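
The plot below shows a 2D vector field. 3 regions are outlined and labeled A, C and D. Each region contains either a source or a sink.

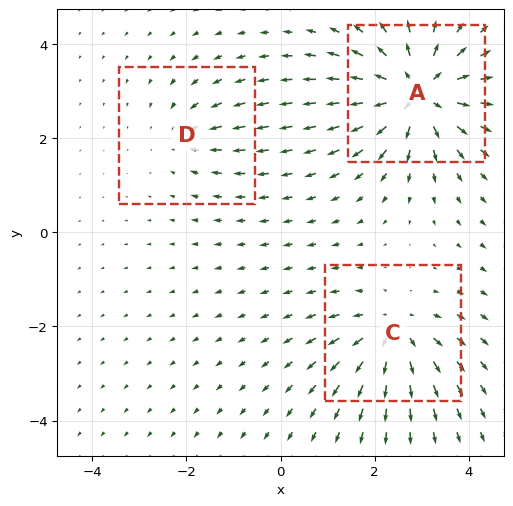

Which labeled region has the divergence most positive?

Divergence at each region's feature centre — A: about +6, C: about +4, D: about -2. Region A is most positive.

A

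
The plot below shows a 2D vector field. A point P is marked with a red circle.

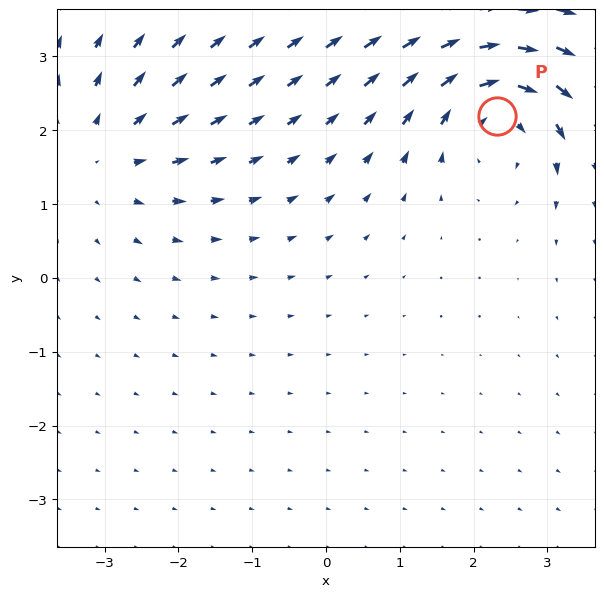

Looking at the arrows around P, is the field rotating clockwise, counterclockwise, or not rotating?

Near P at (2.3, 2.2) the arrows circulate clockwise. The curl (z-component) there is about -4; negative curl means clockwise rotation.

clockwise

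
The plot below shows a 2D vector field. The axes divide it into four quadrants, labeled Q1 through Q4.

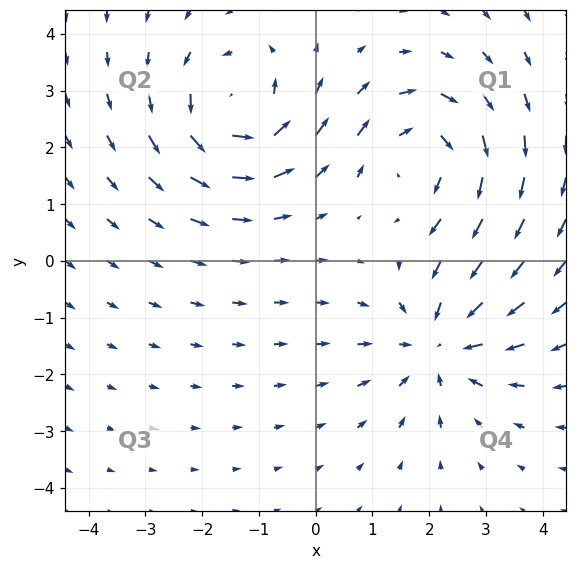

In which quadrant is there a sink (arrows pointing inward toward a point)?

The sink sits at approximately (2.2, -1.5), which lies in quadrant Q4. The divergence there is about -3, negative as expected for a sink.

Q4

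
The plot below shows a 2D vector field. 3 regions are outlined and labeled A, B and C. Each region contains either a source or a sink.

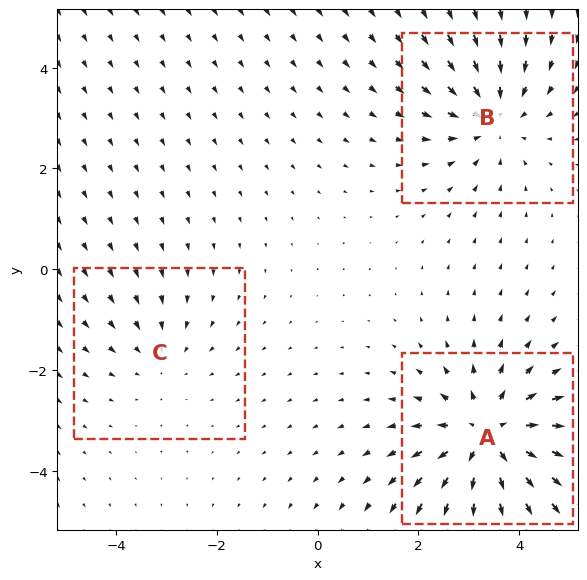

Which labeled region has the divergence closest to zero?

C

Divergence at each region's feature centre — A: about +5, B: about -3, C: about -2. Region C is closest to zero.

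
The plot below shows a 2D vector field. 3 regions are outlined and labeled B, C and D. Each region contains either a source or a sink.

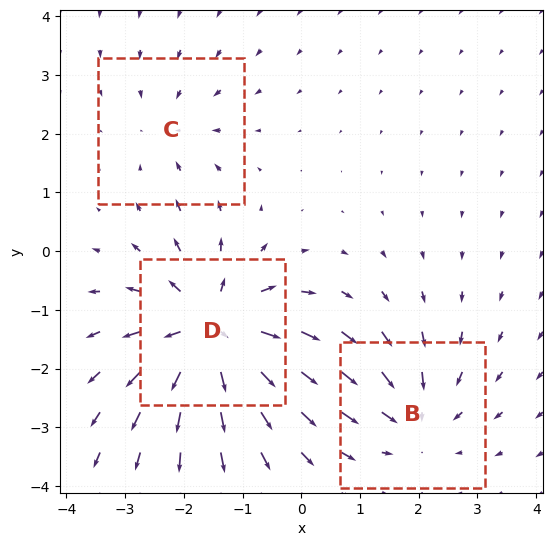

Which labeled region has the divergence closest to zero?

C

Divergence at each region's feature centre — B: about -3, C: about -2, D: about +6. Region C is closest to zero.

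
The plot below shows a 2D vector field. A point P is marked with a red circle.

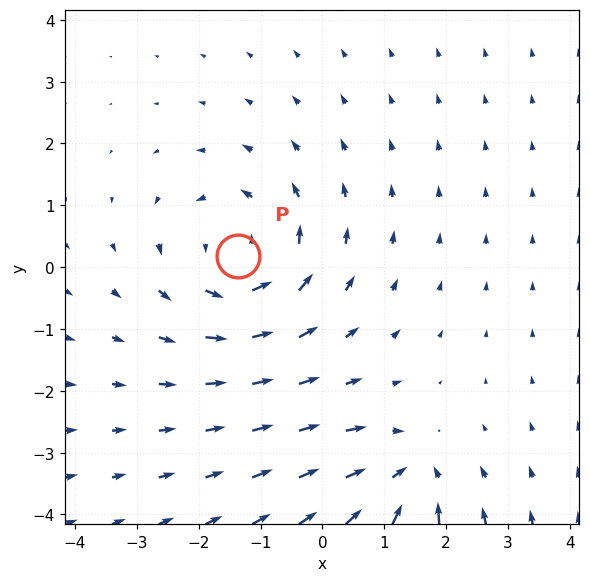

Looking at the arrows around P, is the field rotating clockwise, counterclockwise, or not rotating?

counterclockwise

Near P at (-1.4, 0.2) the arrows circulate counterclockwise. The curl (z-component) there is about +4; positive curl means counterclockwise rotation.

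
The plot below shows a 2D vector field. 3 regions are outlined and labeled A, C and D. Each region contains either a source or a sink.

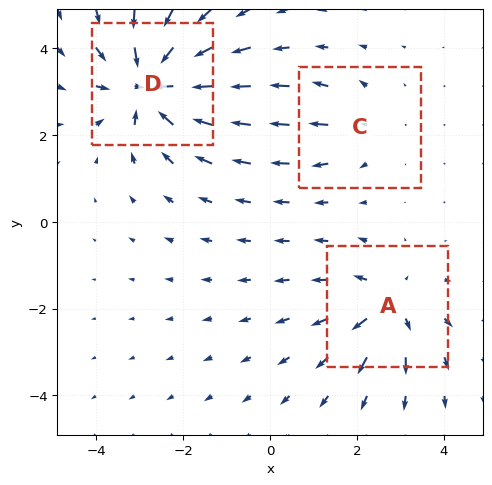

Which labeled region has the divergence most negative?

Divergence at each region's feature centre — A: about +4, C: about +2, D: about -6. Region D is most negative.

D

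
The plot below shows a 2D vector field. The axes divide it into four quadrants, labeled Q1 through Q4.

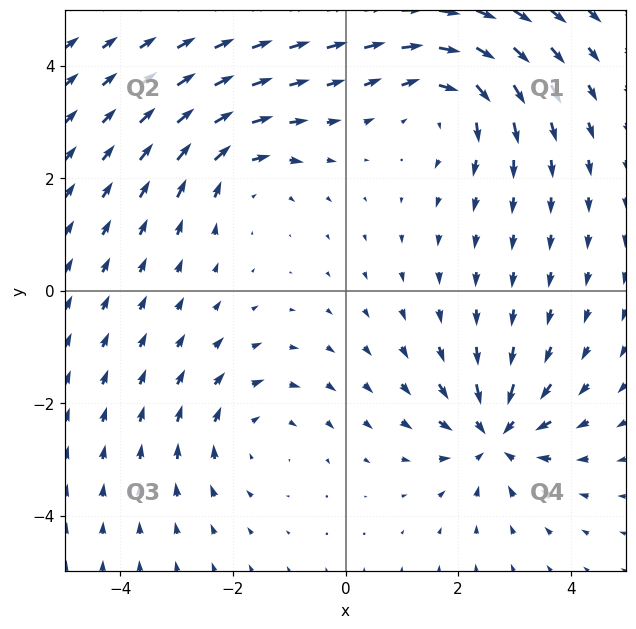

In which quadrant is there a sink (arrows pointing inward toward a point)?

Q4

The sink sits at approximately (2.7, -2.6), which lies in quadrant Q4. The divergence there is about -5, negative as expected for a sink.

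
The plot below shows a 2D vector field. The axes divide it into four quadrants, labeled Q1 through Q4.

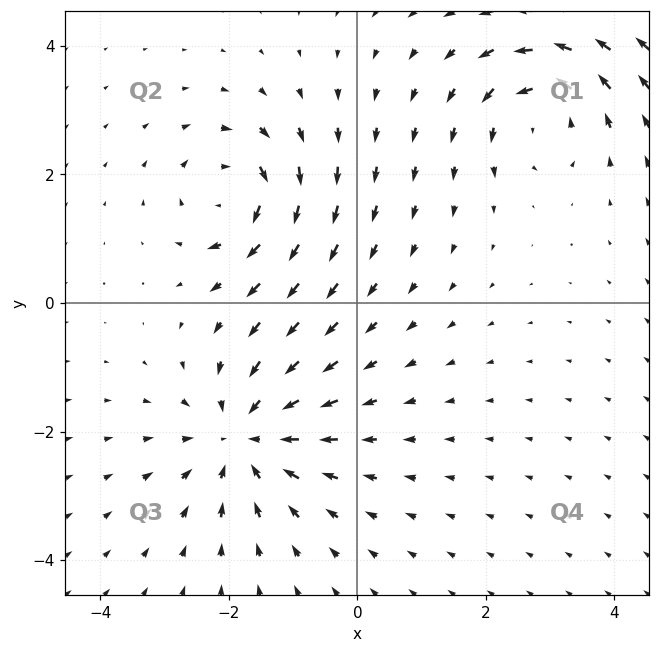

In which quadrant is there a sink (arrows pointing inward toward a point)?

The sink sits at approximately (-1.8, -2.1), which lies in quadrant Q3. The divergence there is about -4, negative as expected for a sink.

Q3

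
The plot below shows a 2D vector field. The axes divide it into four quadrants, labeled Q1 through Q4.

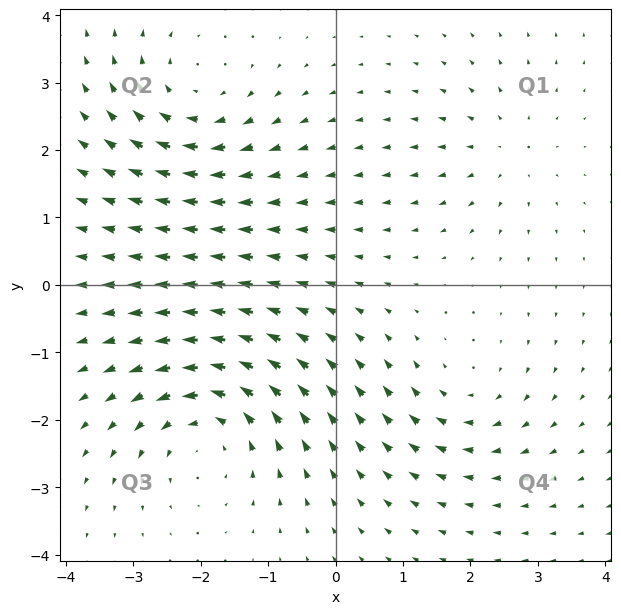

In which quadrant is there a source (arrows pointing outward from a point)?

Q1

The source sits at approximately (2.5, 2.0), which lies in quadrant Q1. The divergence there is about +3, positive as expected for a source.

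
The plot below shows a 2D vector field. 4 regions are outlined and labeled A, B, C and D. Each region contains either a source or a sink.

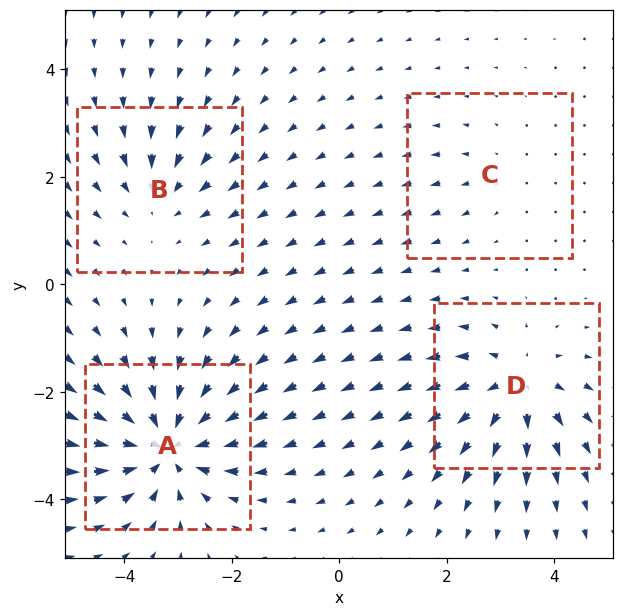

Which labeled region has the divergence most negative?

A

Divergence at each region's feature centre — A: about -9, B: about -4, C: about +2, D: about +6. Region A is most negative.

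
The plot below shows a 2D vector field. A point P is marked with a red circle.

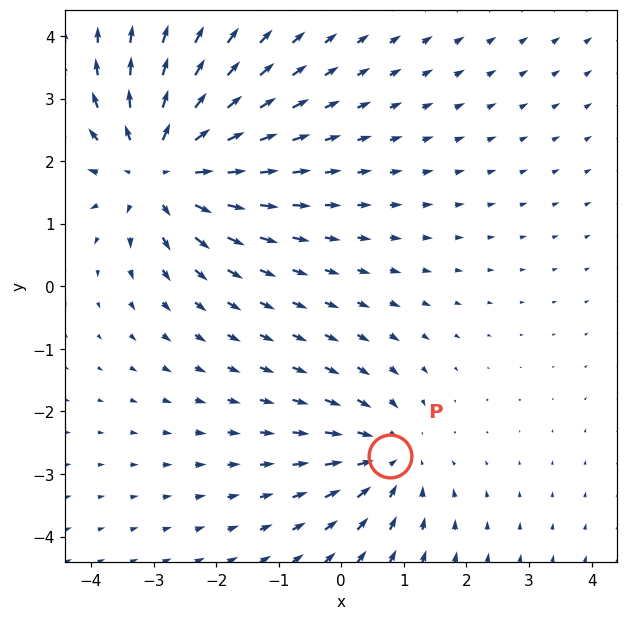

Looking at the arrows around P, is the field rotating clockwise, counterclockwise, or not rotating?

not rotating

Near P at (0.8, -2.7) the arrows show no circulation. The curl there is ≈0.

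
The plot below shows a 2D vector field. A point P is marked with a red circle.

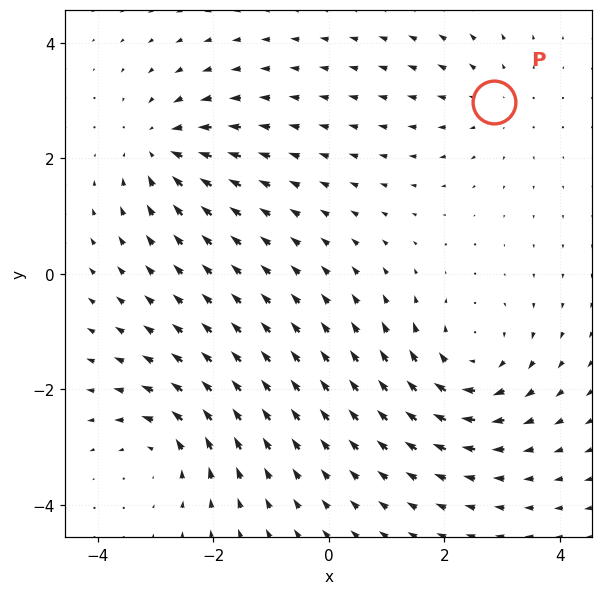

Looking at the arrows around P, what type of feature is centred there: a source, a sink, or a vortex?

At P (2.9, 3.0) the arrows spread outward. Divergence about +2, curl ≈0 — positive divergence with near-zero curl is a source.

source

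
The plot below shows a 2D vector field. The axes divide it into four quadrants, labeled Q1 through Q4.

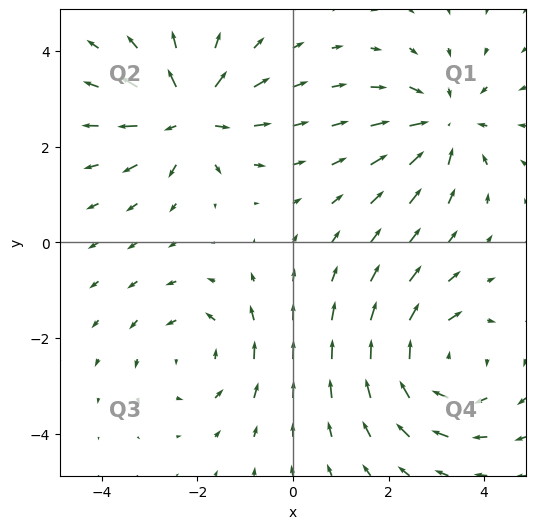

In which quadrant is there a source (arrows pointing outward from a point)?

The source sits at approximately (-2.2, 2.7), which lies in quadrant Q2. The divergence there is about +5, positive as expected for a source.

Q2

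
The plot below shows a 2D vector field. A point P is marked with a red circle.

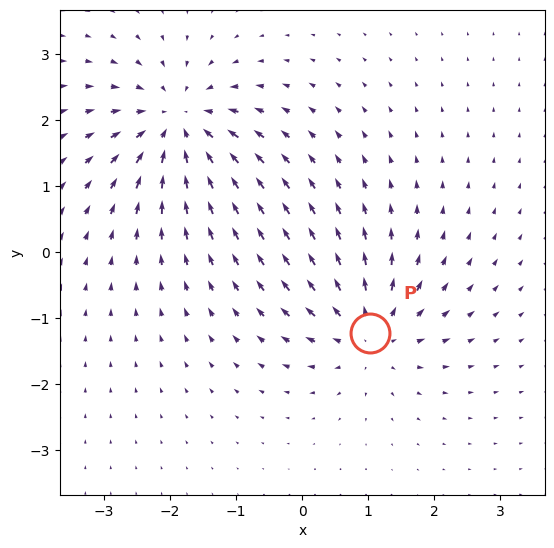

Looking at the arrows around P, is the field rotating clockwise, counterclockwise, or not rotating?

Near P at (1.0, -1.2) the arrows show no circulation. The curl there is ≈0.

not rotating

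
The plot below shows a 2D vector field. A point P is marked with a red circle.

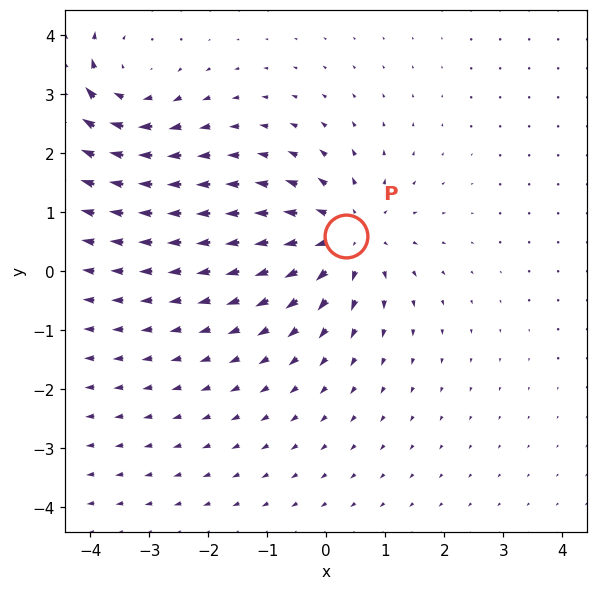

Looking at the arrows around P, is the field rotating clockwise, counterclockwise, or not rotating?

Near P at (0.3, 0.6) the arrows show no circulation. The curl there is ≈0.

not rotating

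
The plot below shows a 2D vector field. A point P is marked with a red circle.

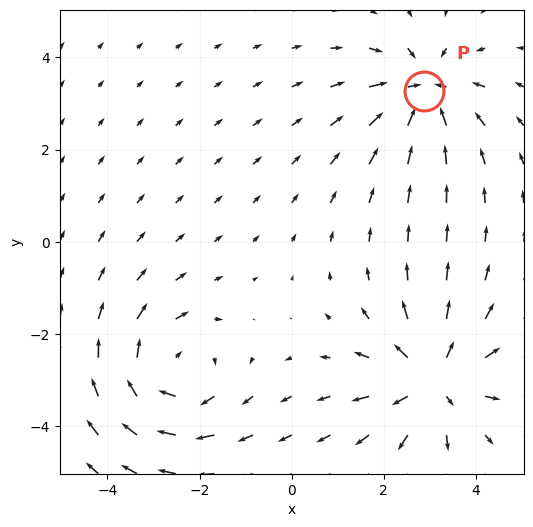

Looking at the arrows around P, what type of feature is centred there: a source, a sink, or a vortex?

sink

At P (2.9, 3.3) the arrows converge inward. Divergence about -5, curl ≈0 — negative divergence with near-zero curl is a sink.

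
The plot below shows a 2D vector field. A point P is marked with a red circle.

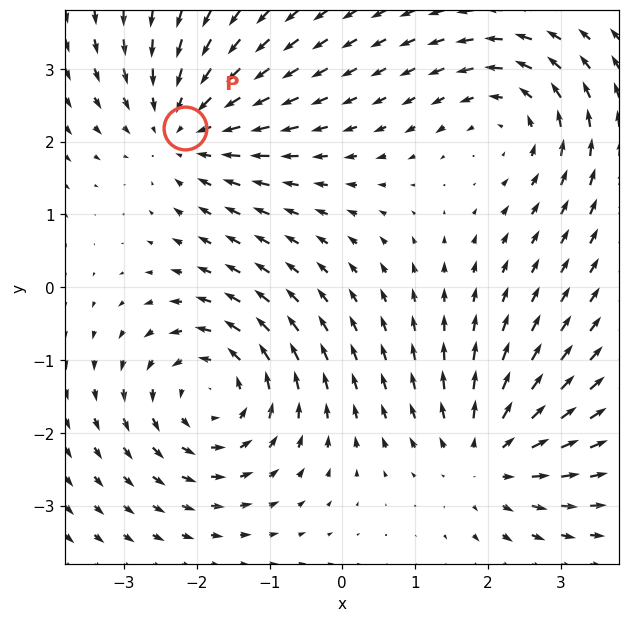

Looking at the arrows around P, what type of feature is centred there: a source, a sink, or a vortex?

sink

At P (-2.2, 2.2) the arrows converge inward. Divergence about -3, curl ≈0 — negative divergence with near-zero curl is a sink.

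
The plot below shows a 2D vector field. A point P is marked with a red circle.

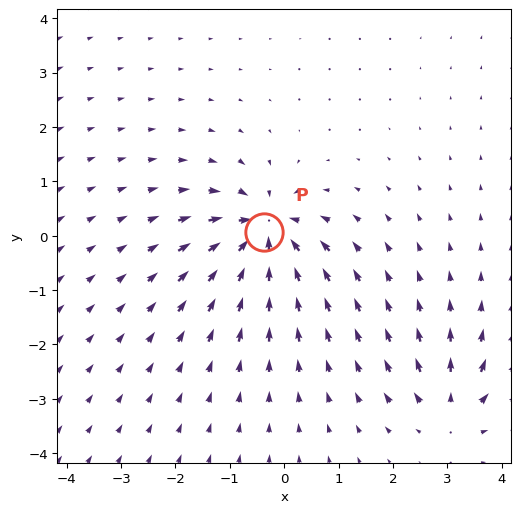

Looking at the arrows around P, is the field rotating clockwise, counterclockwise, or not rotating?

not rotating

Near P at (-0.4, 0.1) the arrows show no circulation. The curl there is ≈0.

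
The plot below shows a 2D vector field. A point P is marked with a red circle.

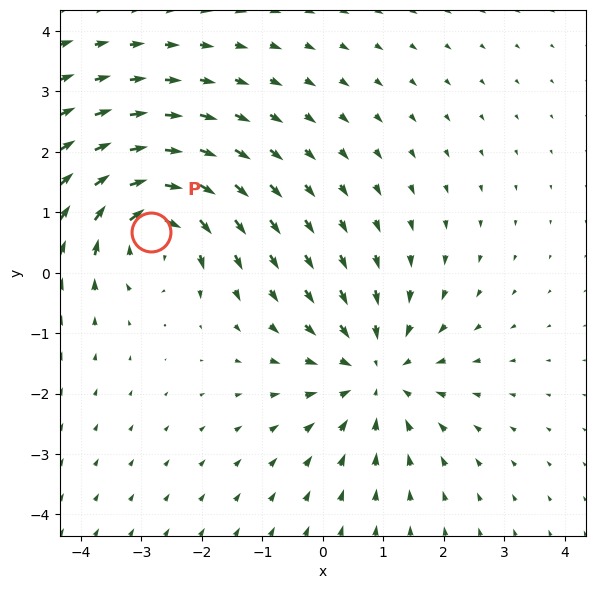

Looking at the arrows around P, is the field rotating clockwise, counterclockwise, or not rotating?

Near P at (-2.8, 0.7) the arrows circulate clockwise. The curl (z-component) there is about -5; negative curl means clockwise rotation.

clockwise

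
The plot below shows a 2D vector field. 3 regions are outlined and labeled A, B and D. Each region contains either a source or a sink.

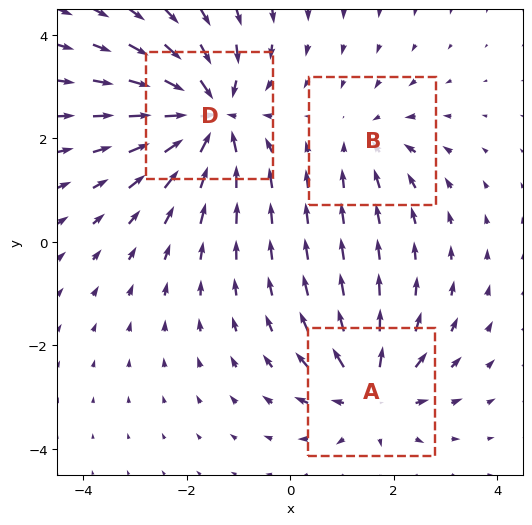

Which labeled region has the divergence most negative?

D

Divergence at each region's feature centre — A: about +4, B: about -2, D: about -5. Region D is most negative.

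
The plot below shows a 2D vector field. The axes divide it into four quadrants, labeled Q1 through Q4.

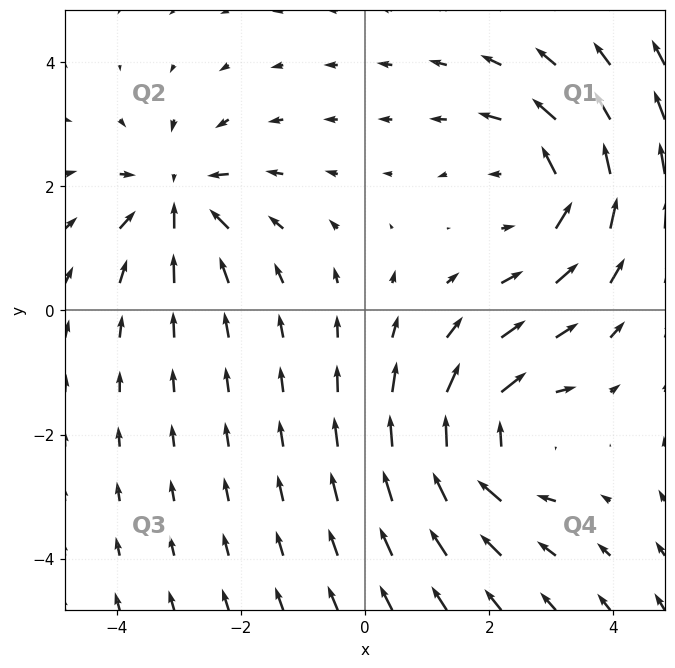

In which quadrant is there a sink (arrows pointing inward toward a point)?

The sink sits at approximately (-3.0, 1.8), which lies in quadrant Q2. The divergence there is about -4, negative as expected for a sink.

Q2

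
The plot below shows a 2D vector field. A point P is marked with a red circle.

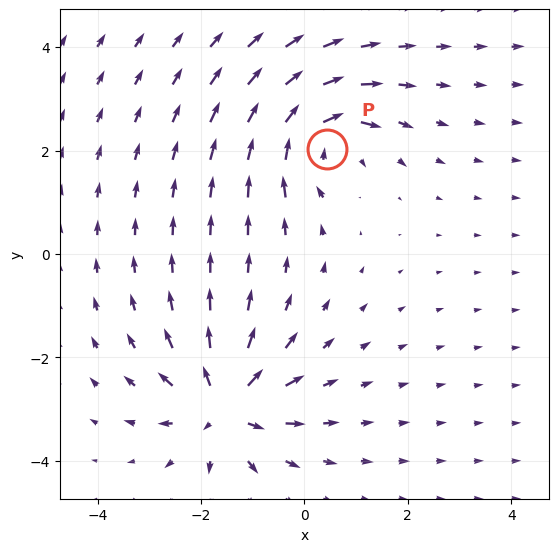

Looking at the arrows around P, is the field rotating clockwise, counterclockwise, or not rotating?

clockwise

Near P at (0.4, 2.0) the arrows circulate clockwise. The curl (z-component) there is about -6; negative curl means clockwise rotation.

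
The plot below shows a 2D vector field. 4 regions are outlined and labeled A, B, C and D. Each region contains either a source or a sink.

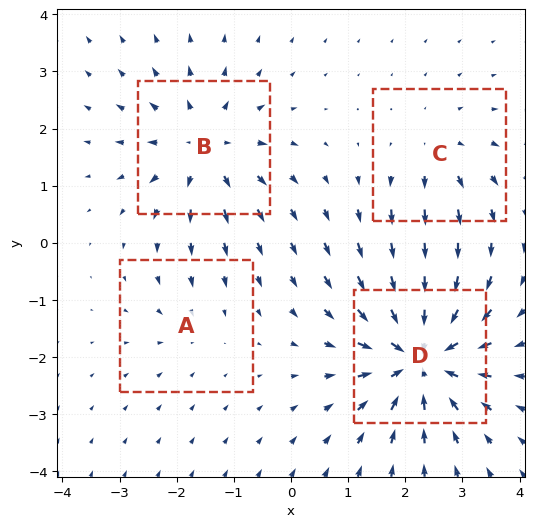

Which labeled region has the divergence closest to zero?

A

Divergence at each region's feature centre — A: about -2, B: about +5, C: about +3, D: about -8. Region A is closest to zero.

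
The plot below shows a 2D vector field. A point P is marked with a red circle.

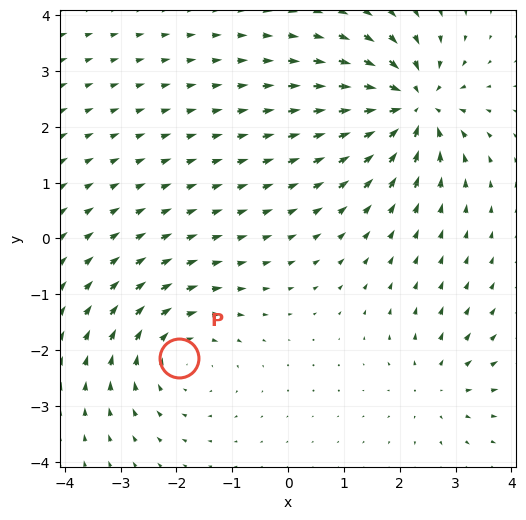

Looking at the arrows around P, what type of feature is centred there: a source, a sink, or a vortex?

vortex

At P (-2.0, -2.1) the arrows circulate clockwise. Divergence ≈0, curl about -3 — near-zero divergence with nonzero curl is a vortex.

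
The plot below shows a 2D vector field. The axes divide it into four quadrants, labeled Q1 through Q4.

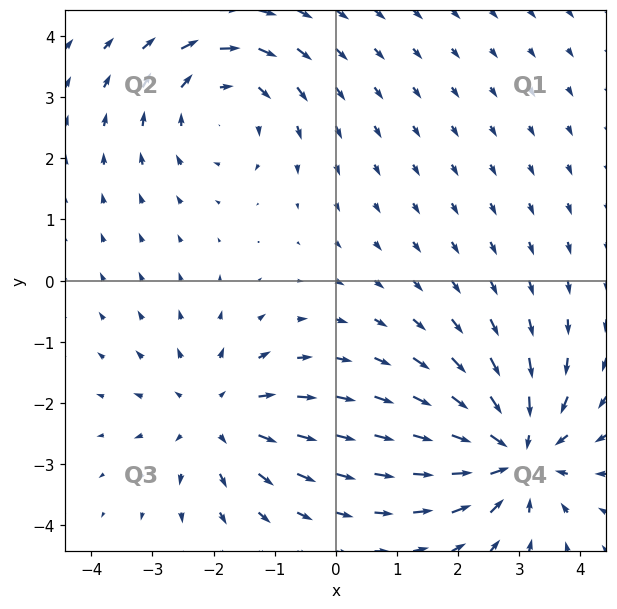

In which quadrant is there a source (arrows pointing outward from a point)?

Q3

The source sits at approximately (-2.0, -2.2), which lies in quadrant Q3. The divergence there is about +3, positive as expected for a source.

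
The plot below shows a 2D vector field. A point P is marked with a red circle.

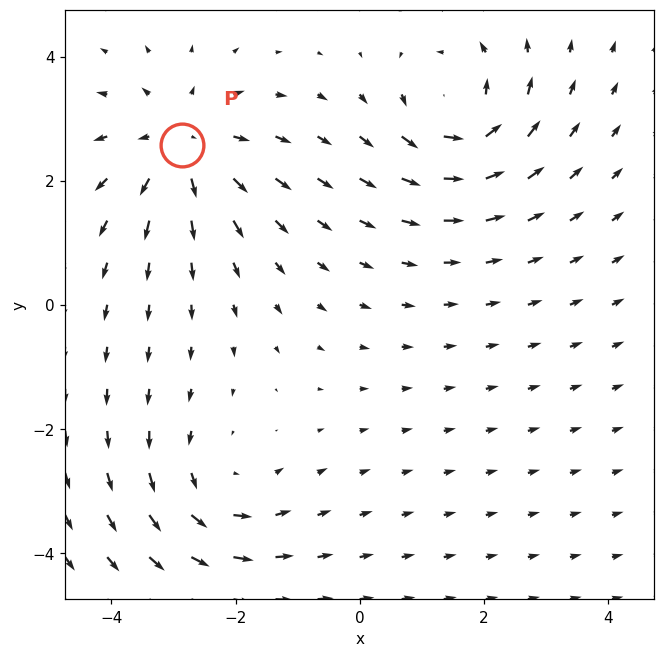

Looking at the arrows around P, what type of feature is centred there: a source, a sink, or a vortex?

source

At P (-2.9, 2.6) the arrows spread outward. Divergence about +5, curl ≈0 — positive divergence with near-zero curl is a source.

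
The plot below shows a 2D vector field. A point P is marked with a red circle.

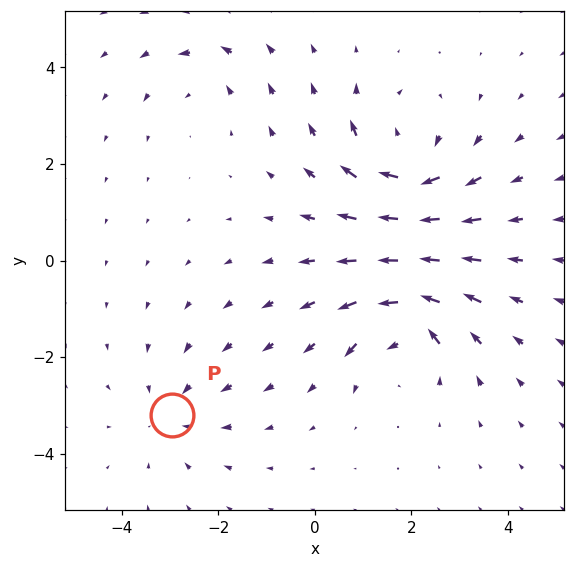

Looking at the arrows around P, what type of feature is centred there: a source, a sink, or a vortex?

At P (-3.0, -3.2) the arrows converge inward. Divergence about -2, curl ≈0 — negative divergence with near-zero curl is a sink.

sink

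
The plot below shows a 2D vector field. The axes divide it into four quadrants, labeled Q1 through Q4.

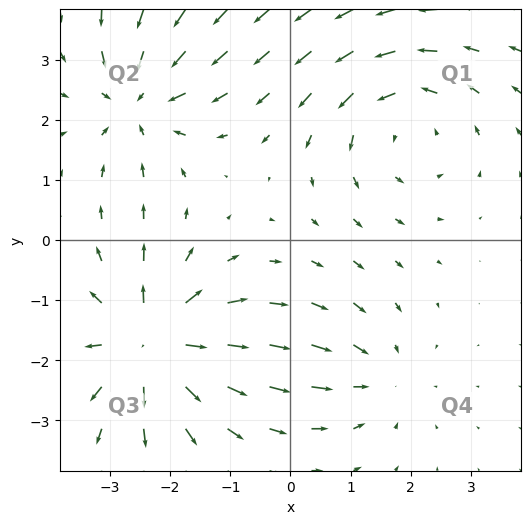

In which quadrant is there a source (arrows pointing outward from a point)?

The source sits at approximately (-2.3, -1.7), which lies in quadrant Q3. The divergence there is about +6, positive as expected for a source.

Q3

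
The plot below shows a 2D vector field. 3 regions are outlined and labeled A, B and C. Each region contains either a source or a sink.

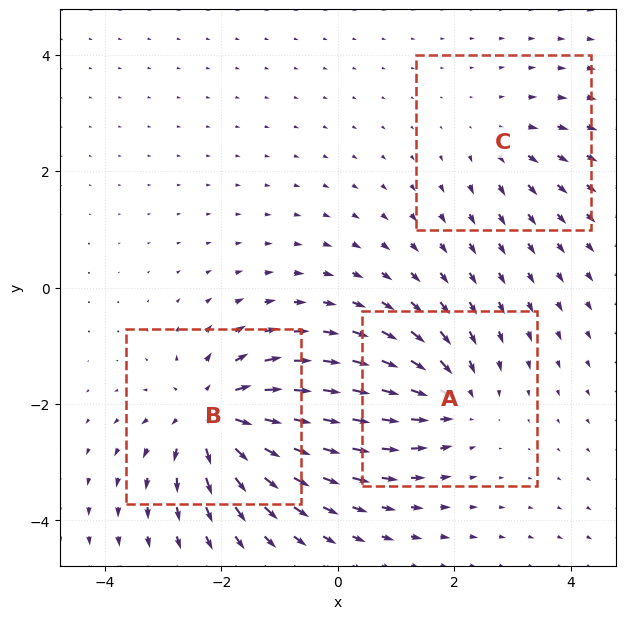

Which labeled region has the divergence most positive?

Divergence at each region's feature centre — A: about -4, B: about +5, C: about +2. Region B is most positive.

B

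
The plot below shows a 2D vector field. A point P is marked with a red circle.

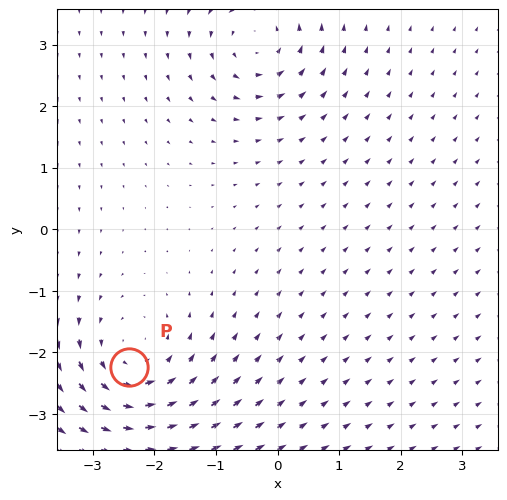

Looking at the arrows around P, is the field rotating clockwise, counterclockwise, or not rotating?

Near P at (-2.4, -2.2) the arrows circulate counterclockwise. The curl (z-component) there is about +4; positive curl means counterclockwise rotation.

counterclockwise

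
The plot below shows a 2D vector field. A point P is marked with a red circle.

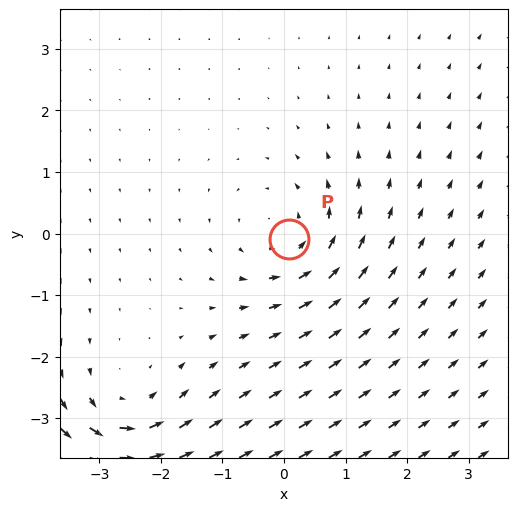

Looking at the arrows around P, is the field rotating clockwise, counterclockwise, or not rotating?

Near P at (0.1, -0.1) the arrows circulate counterclockwise. The curl (z-component) there is about +3; positive curl means counterclockwise rotation.

counterclockwise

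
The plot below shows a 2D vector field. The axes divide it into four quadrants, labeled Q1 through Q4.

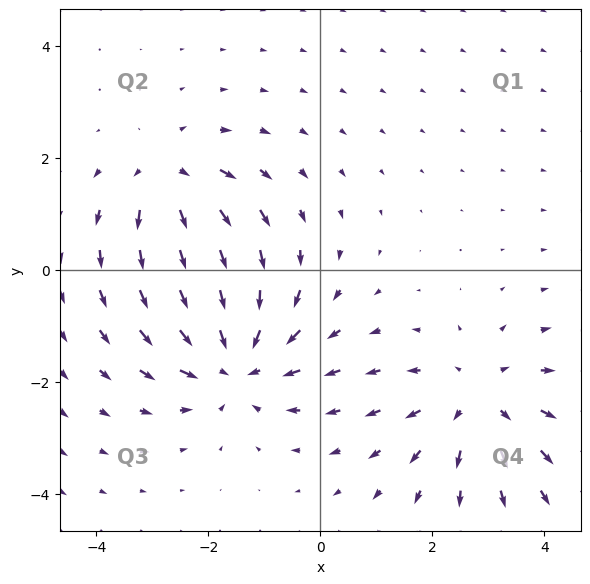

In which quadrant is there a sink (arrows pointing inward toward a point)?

Q3

The sink sits at approximately (-1.5, -1.6), which lies in quadrant Q3. The divergence there is about -5, negative as expected for a sink.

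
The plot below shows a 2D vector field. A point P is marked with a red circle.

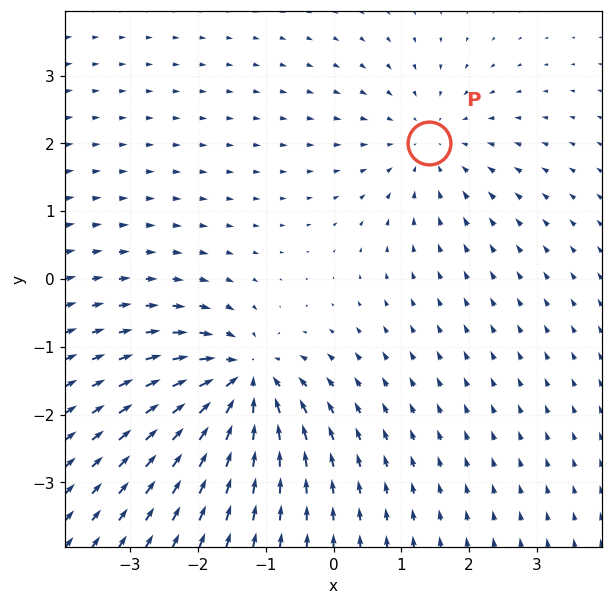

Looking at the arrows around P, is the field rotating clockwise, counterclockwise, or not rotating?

Near P at (1.4, 2.0) the arrows show no circulation. The curl there is ≈0.

not rotating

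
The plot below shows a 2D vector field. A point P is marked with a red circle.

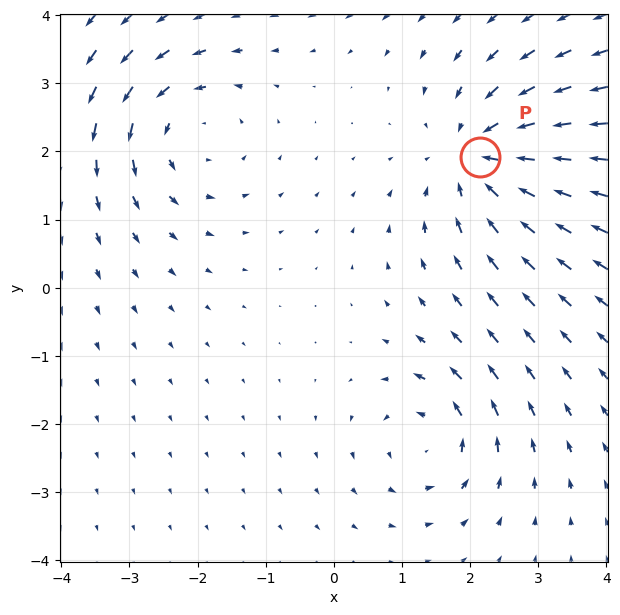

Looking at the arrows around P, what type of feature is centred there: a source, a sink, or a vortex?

sink

At P (2.1, 1.9) the arrows converge inward. Divergence about -4, curl ≈0 — negative divergence with near-zero curl is a sink.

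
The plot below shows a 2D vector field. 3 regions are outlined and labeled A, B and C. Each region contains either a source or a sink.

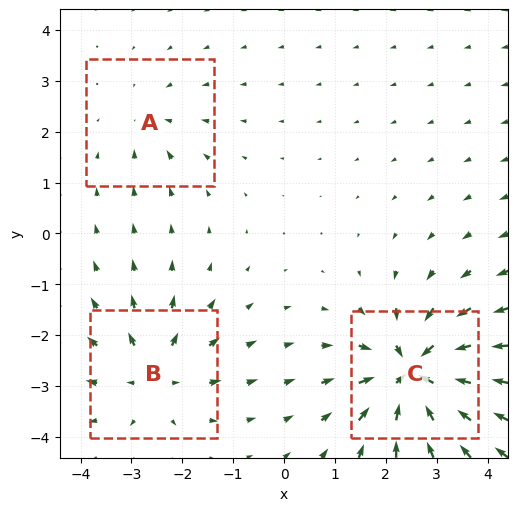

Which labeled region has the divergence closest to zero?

A

Divergence at each region's feature centre — A: about -2, B: about +4, C: about -6. Region A is closest to zero.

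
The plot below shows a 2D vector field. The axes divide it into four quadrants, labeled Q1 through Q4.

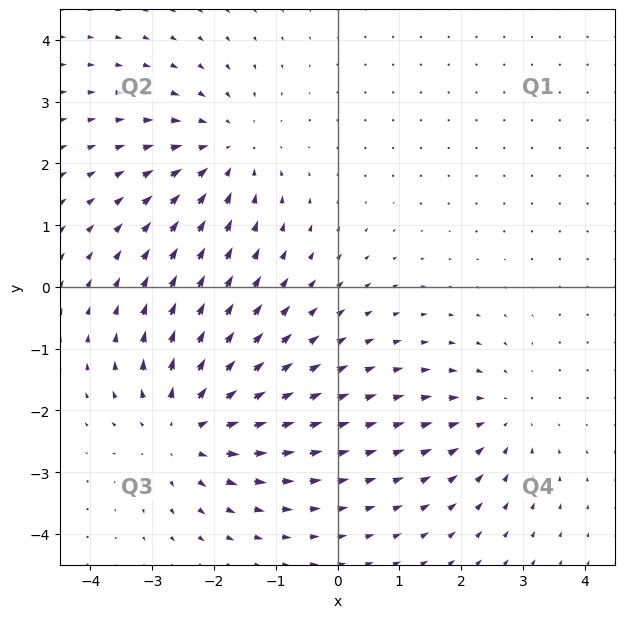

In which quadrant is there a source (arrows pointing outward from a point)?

The source sits at approximately (-2.5, -2.3), which lies in quadrant Q3. The divergence there is about +5, positive as expected for a source.

Q3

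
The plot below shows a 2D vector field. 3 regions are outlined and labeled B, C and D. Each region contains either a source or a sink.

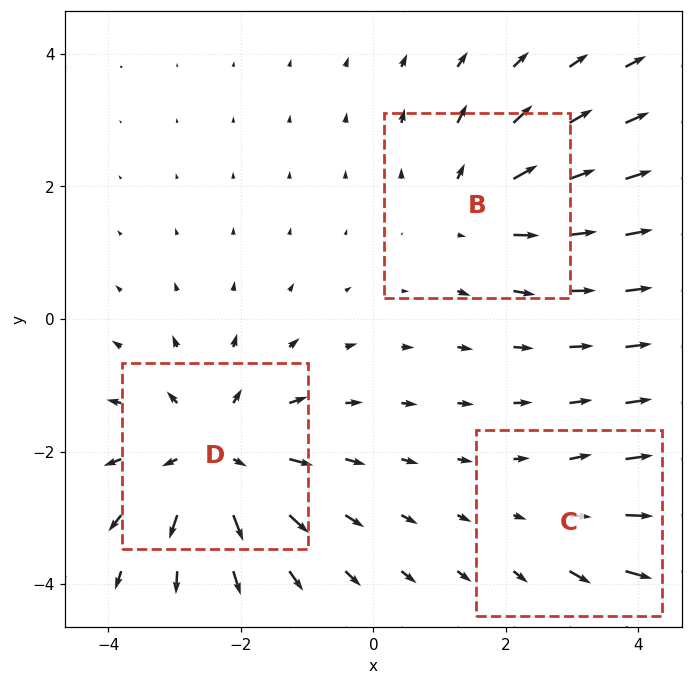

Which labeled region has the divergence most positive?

Divergence at each region's feature centre — B: about +3, C: about +2, D: about +4. Region D is most positive.

D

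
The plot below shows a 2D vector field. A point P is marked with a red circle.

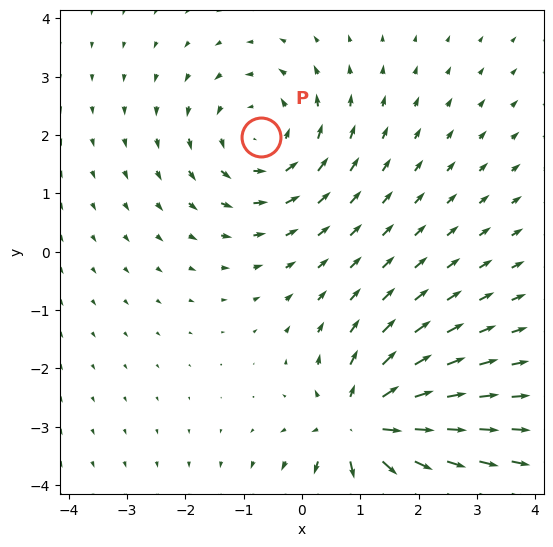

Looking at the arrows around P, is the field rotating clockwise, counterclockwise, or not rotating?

Near P at (-0.7, 2.0) the arrows circulate counterclockwise. The curl (z-component) there is about +3; positive curl means counterclockwise rotation.

counterclockwise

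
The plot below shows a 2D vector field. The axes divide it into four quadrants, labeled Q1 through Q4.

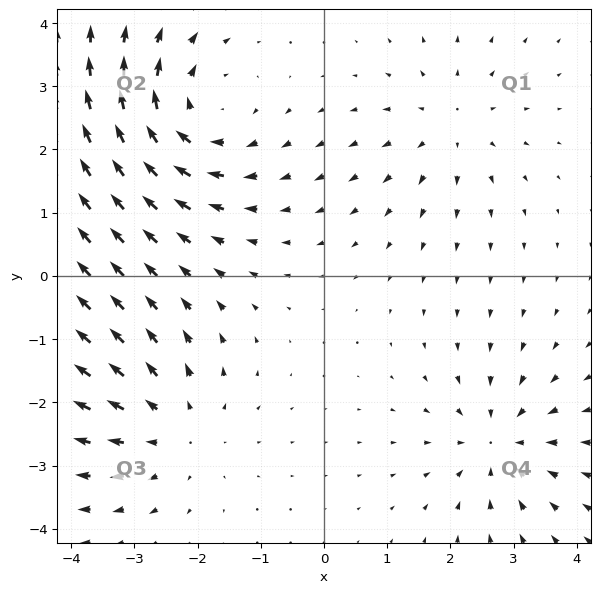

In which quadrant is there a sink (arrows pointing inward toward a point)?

The sink sits at approximately (2.8, -2.6), which lies in quadrant Q4. The divergence there is about -4, negative as expected for a sink.

Q4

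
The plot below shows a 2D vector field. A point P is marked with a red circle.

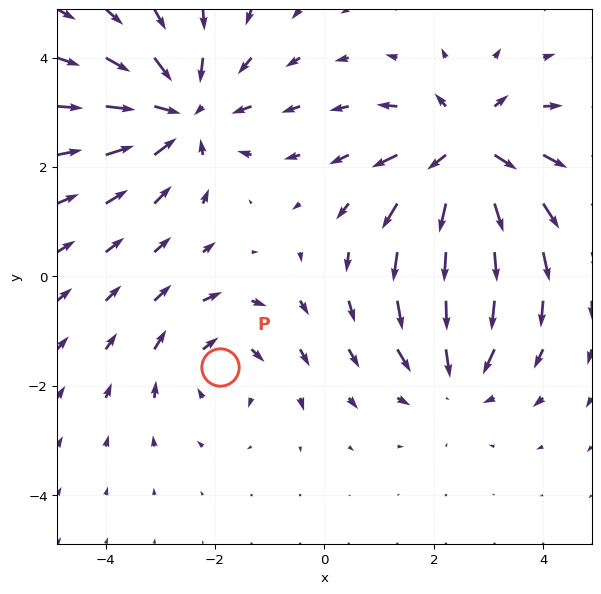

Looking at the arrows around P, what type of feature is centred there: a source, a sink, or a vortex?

At P (-1.9, -1.7) the arrows circulate clockwise. Divergence ≈0, curl about -3 — near-zero divergence with nonzero curl is a vortex.

vortex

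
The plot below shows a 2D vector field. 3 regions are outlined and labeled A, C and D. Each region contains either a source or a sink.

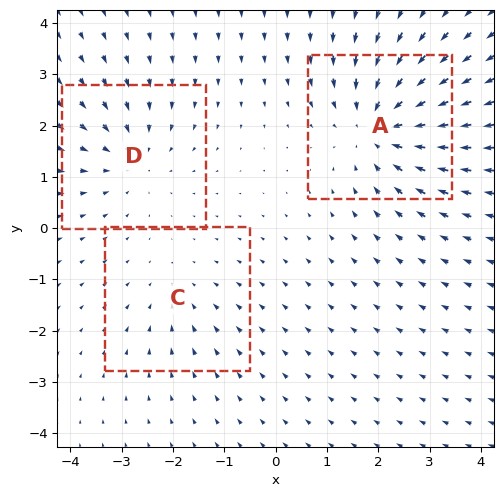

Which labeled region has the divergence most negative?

A

Divergence at each region's feature centre — A: about -5, C: about -2, D: about -3. Region A is most negative.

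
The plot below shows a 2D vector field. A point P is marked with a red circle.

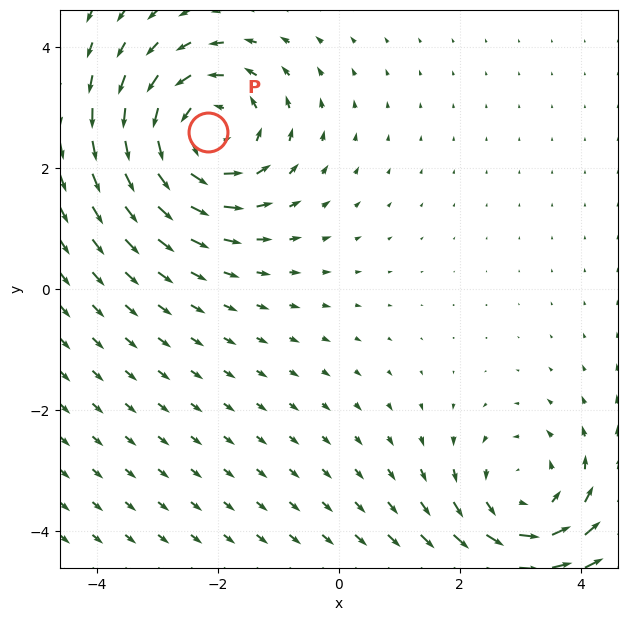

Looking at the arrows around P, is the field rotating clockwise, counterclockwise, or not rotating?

counterclockwise

Near P at (-2.2, 2.6) the arrows circulate counterclockwise. The curl (z-component) there is about +4; positive curl means counterclockwise rotation.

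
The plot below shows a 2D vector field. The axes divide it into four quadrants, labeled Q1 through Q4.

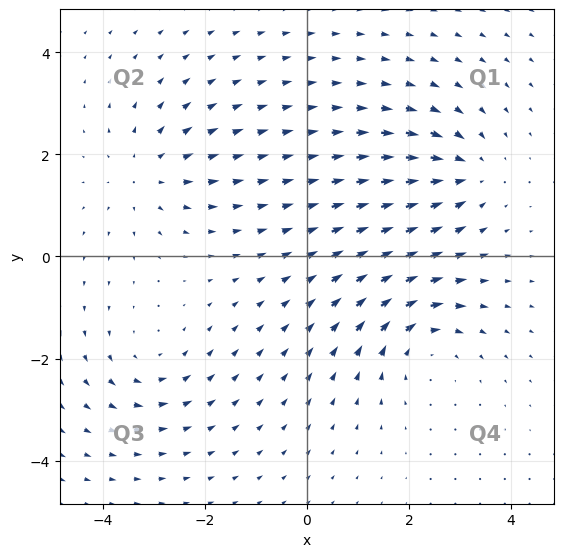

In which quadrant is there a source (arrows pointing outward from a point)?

The source sits at approximately (-3.1, 1.6), which lies in quadrant Q2. The divergence there is about +4, positive as expected for a source.

Q2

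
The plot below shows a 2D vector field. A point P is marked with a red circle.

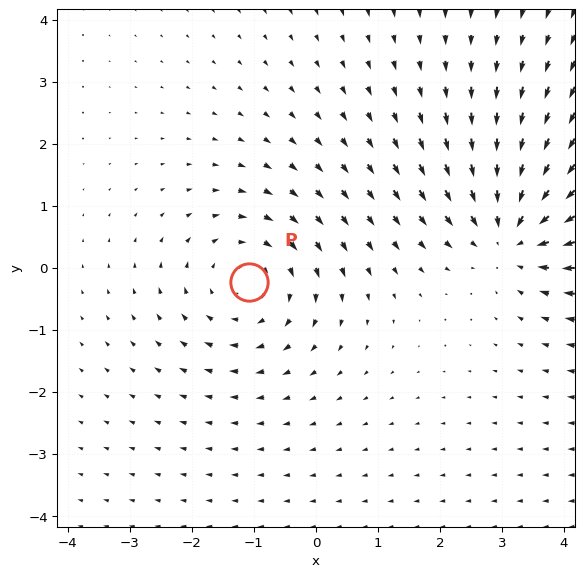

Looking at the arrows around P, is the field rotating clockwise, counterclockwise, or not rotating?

Near P at (-1.1, -0.2) the arrows circulate clockwise. The curl (z-component) there is about -3; negative curl means clockwise rotation.

clockwise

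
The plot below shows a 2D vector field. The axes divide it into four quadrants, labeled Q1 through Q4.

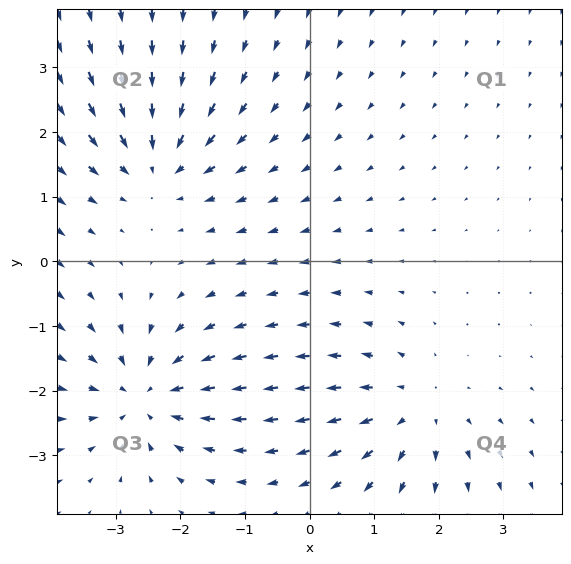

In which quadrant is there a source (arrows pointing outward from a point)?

Q4

The source sits at approximately (1.6, -2.3), which lies in quadrant Q4. The divergence there is about +3, positive as expected for a source.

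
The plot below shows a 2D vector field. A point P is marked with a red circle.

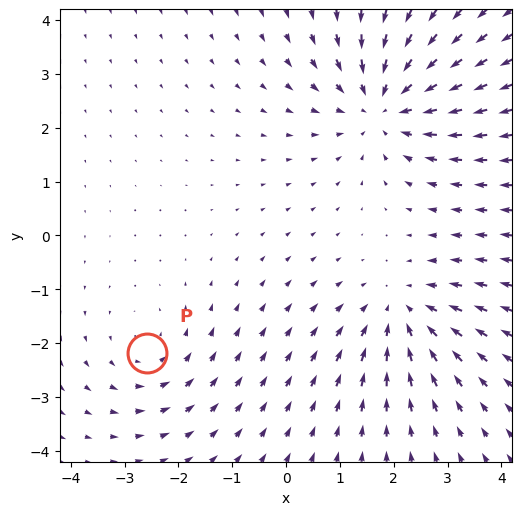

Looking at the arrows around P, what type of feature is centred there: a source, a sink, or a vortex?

At P (-2.6, -2.2) the arrows circulate counterclockwise. Divergence ≈0, curl about +2 — near-zero divergence with nonzero curl is a vortex.

vortex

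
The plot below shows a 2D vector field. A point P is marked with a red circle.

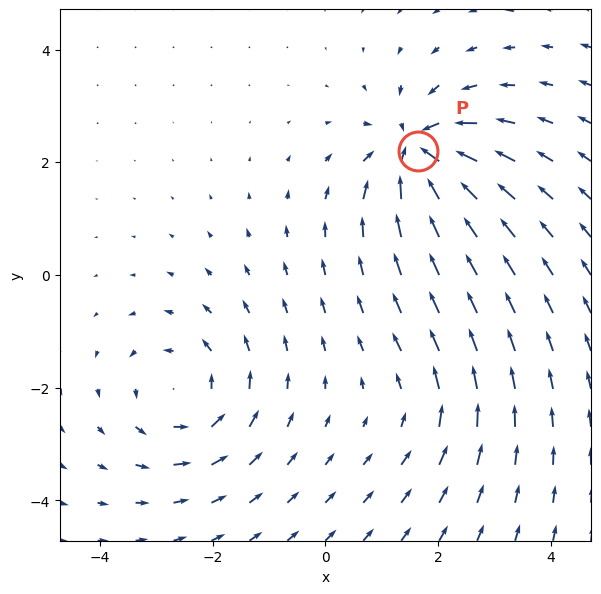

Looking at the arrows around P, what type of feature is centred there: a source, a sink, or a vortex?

sink

At P (1.6, 2.2) the arrows converge inward. Divergence about -7, curl ≈0 — negative divergence with near-zero curl is a sink.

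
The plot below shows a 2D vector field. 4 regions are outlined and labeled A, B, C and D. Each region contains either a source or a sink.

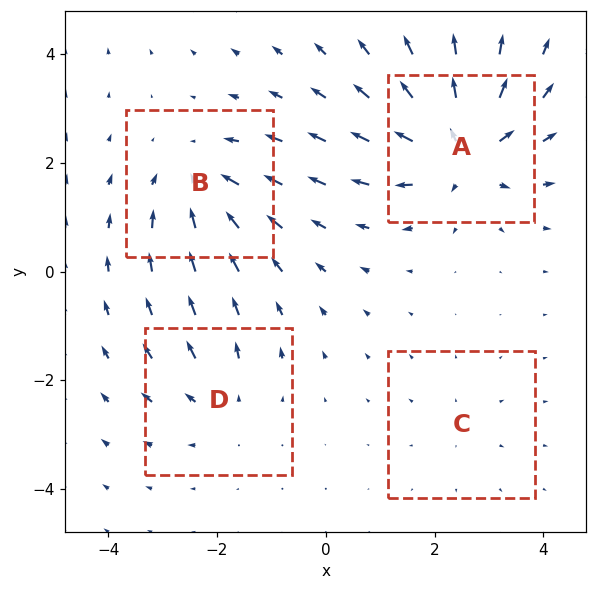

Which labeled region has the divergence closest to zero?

C

Divergence at each region's feature centre — A: about +7, B: about -5, C: about +2, D: about +3. Region C is closest to zero.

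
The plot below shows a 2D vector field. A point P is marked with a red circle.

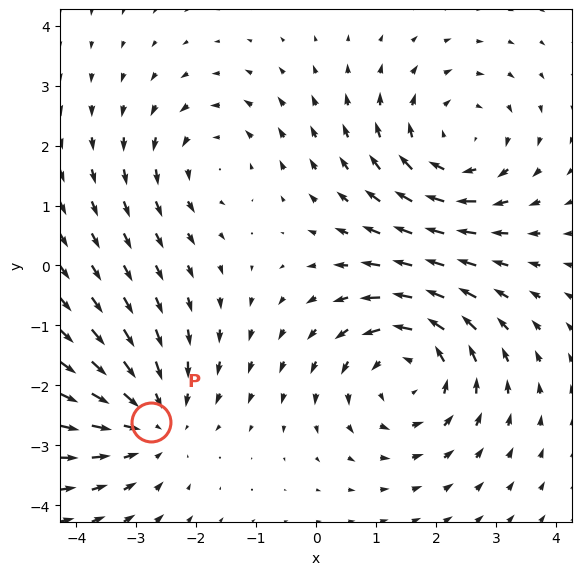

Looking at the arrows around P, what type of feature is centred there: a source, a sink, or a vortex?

sink

At P (-2.7, -2.6) the arrows converge inward. Divergence about -3, curl ≈0 — negative divergence with near-zero curl is a sink.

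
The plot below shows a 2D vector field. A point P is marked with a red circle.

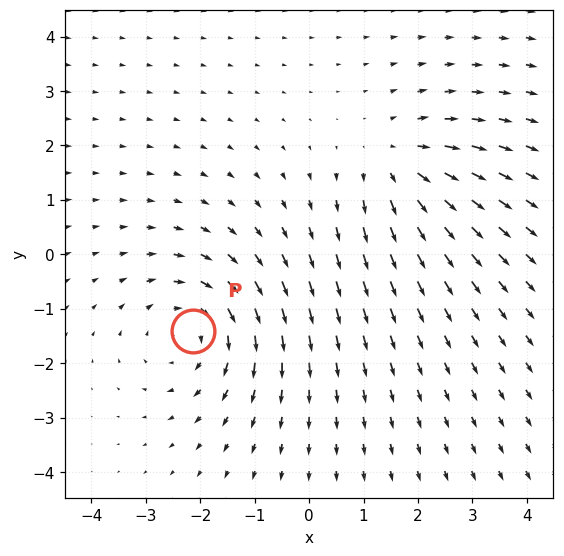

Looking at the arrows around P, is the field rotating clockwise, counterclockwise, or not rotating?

clockwise

Near P at (-2.1, -1.4) the arrows circulate clockwise. The curl (z-component) there is about -3; negative curl means clockwise rotation.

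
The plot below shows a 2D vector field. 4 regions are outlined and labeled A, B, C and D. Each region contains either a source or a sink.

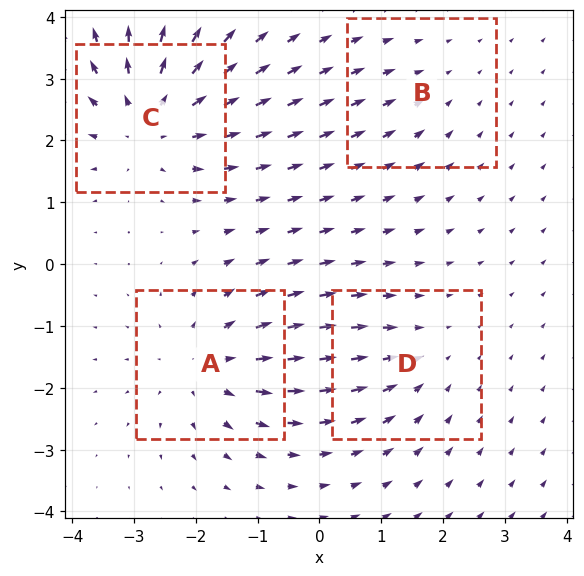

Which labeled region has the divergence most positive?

C

Divergence at each region's feature centre — A: about +5, B: about -2, C: about +6, D: about -3. Region C is most positive.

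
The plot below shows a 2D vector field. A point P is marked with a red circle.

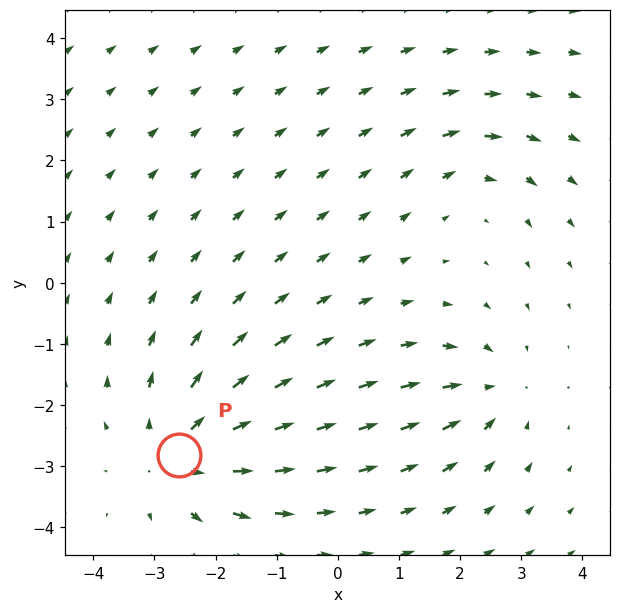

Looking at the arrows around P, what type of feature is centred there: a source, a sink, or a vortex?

source

At P (-2.6, -2.8) the arrows spread outward. Divergence about +4, curl ≈0 — positive divergence with near-zero curl is a source.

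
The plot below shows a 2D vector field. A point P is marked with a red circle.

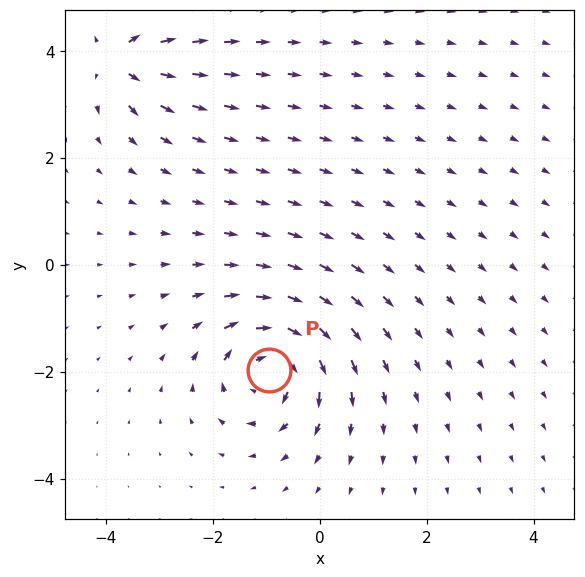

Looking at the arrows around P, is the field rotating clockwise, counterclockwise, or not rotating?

Near P at (-0.9, -2.0) the arrows circulate clockwise. The curl (z-component) there is about -5; negative curl means clockwise rotation.

clockwise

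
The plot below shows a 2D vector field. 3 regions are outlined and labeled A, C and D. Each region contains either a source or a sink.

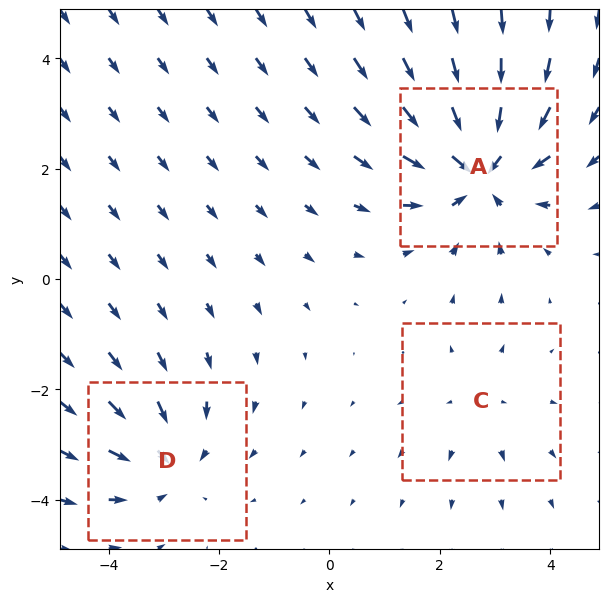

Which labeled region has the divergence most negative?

Divergence at each region's feature centre — A: about -5, C: about +2, D: about -3. Region A is most negative.

A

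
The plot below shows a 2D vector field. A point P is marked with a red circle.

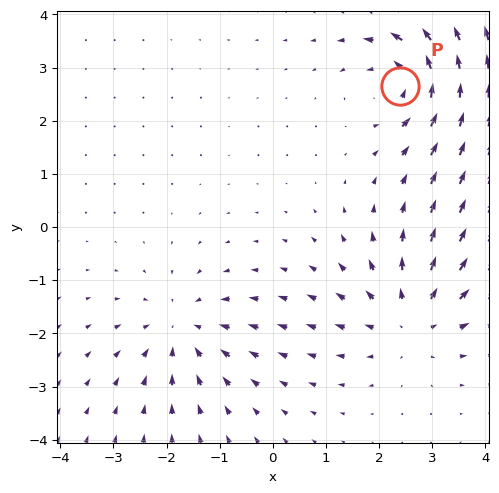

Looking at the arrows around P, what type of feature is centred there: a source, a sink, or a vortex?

At P (2.4, 2.7) the arrows circulate counterclockwise. Divergence ≈0, curl about +5 — near-zero divergence with nonzero curl is a vortex.

vortex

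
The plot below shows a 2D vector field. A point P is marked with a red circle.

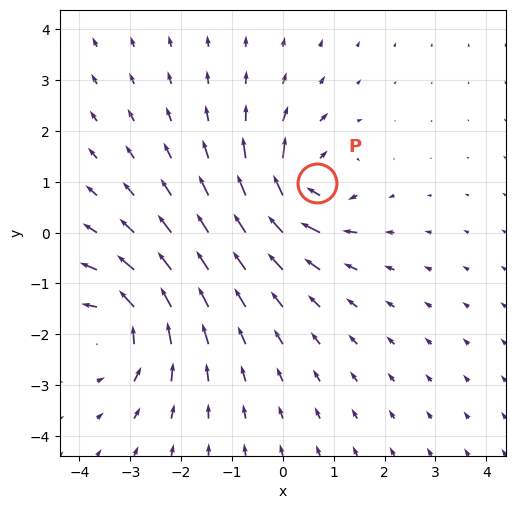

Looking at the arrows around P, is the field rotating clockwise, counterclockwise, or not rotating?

Near P at (0.7, 1.0) the arrows circulate clockwise. The curl (z-component) there is about -5; negative curl means clockwise rotation.

clockwise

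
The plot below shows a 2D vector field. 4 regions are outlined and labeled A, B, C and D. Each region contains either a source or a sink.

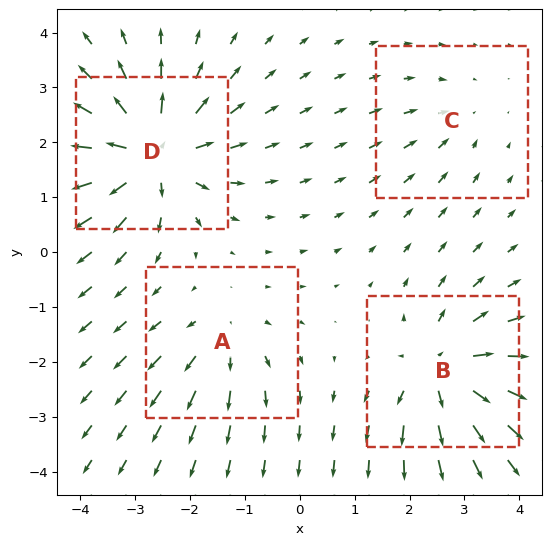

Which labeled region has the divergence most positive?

Divergence at each region's feature centre — A: about +4, B: about +6, C: about -2, D: about +8. Region D is most positive.

D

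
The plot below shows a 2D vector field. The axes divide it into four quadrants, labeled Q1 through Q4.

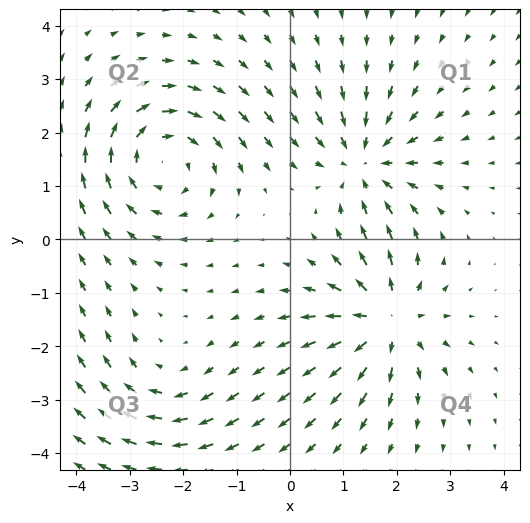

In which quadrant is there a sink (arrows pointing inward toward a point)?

Q1

The sink sits at approximately (1.4, 1.4), which lies in quadrant Q1. The divergence there is about -4, negative as expected for a sink.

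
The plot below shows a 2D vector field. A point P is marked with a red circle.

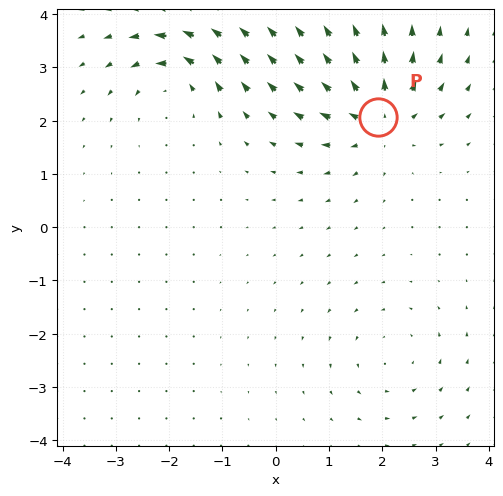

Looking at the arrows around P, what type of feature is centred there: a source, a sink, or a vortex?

source

At P (1.9, 2.1) the arrows spread outward. Divergence about +5, curl ≈0 — positive divergence with near-zero curl is a source.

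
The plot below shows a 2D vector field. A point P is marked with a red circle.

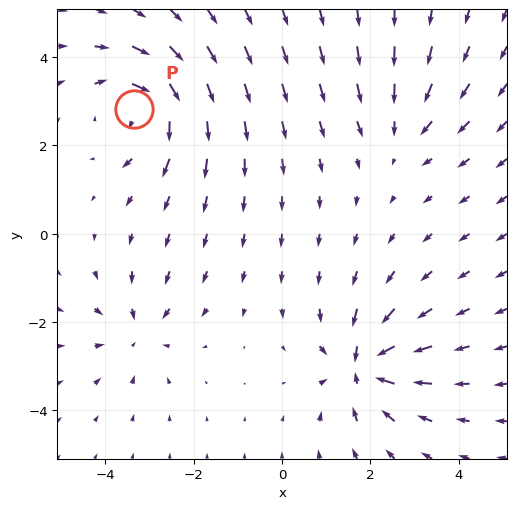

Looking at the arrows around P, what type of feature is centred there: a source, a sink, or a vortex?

vortex

At P (-3.3, 2.8) the arrows circulate clockwise. Divergence ≈0, curl about -5 — near-zero divergence with nonzero curl is a vortex.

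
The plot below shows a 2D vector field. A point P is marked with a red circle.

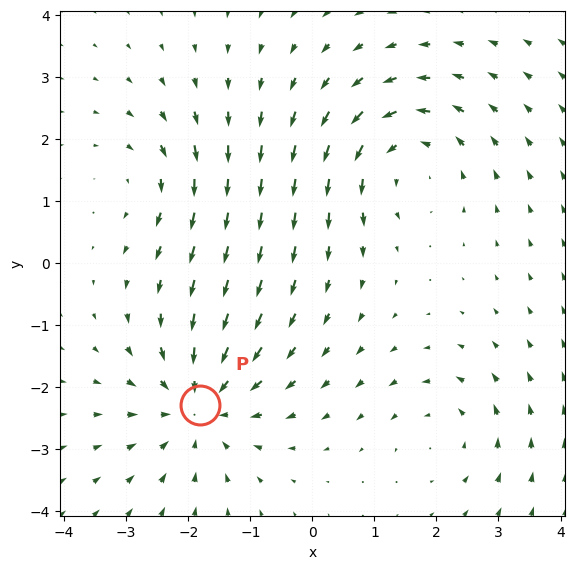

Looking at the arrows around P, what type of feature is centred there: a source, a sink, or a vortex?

At P (-1.8, -2.3) the arrows converge inward. Divergence about -5, curl ≈0 — negative divergence with near-zero curl is a sink.

sink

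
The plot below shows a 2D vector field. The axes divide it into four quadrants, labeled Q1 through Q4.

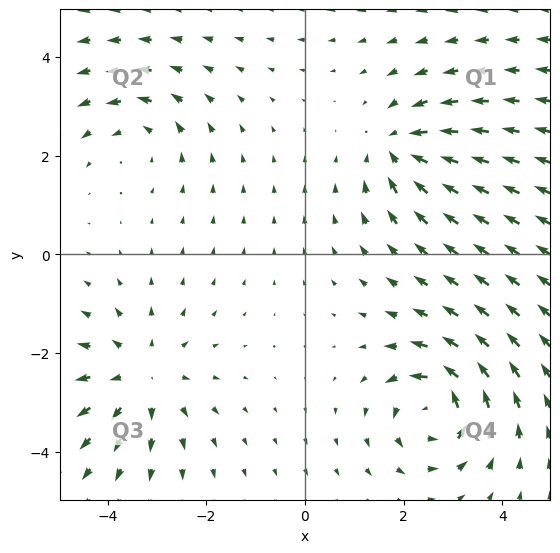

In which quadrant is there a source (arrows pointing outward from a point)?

The source sits at approximately (-3.3, -2.5), which lies in quadrant Q3. The divergence there is about +4, positive as expected for a source.

Q3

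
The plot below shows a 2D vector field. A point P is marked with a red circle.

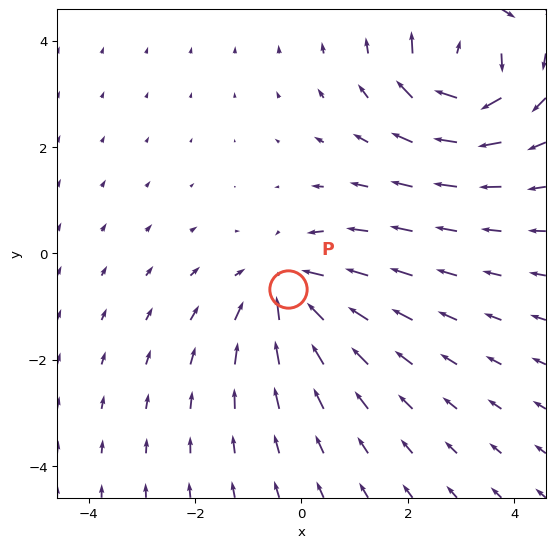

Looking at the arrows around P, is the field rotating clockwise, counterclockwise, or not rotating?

Near P at (-0.3, -0.7) the arrows show no circulation. The curl there is ≈0.

not rotating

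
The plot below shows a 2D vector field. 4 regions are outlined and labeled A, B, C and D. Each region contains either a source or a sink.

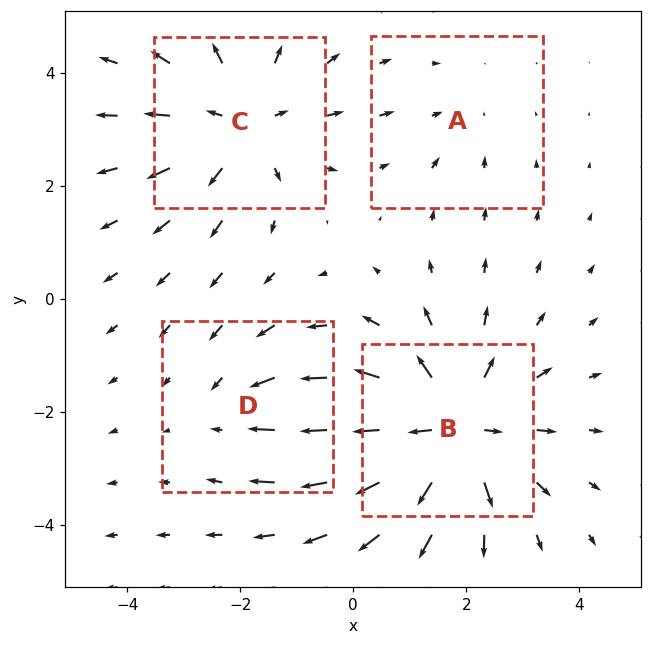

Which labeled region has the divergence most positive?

Divergence at each region's feature centre — A: about -2, B: about +6, C: about +5, D: about -3. Region B is most positive.

B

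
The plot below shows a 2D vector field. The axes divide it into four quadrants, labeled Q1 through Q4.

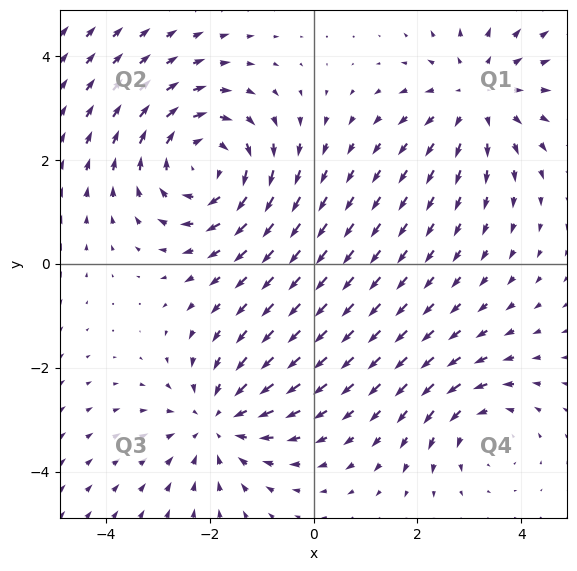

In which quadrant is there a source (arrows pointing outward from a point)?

Q1

The source sits at approximately (3.2, 3.2), which lies in quadrant Q1. The divergence there is about +3, positive as expected for a source.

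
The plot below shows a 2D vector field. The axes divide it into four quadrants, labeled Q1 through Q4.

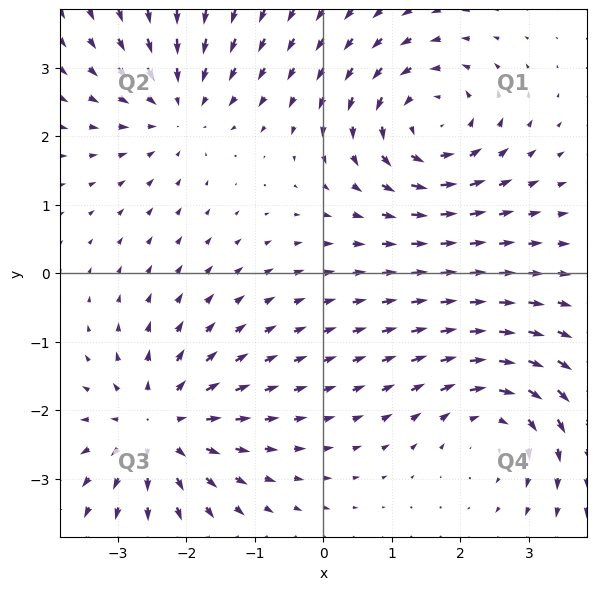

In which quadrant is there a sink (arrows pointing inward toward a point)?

The sink sits at approximately (-2.1, 2.4), which lies in quadrant Q2. The divergence there is about -4, negative as expected for a sink.

Q2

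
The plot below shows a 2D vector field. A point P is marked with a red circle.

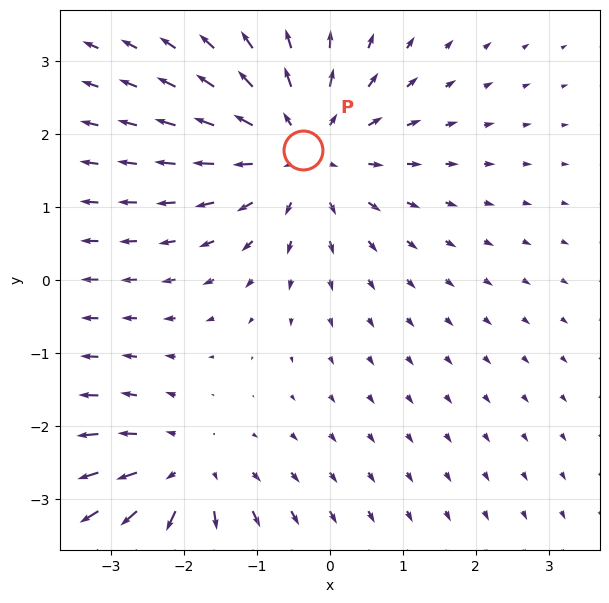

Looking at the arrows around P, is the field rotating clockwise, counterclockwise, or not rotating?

Near P at (-0.4, 1.8) the arrows show no circulation. The curl there is ≈0.

not rotating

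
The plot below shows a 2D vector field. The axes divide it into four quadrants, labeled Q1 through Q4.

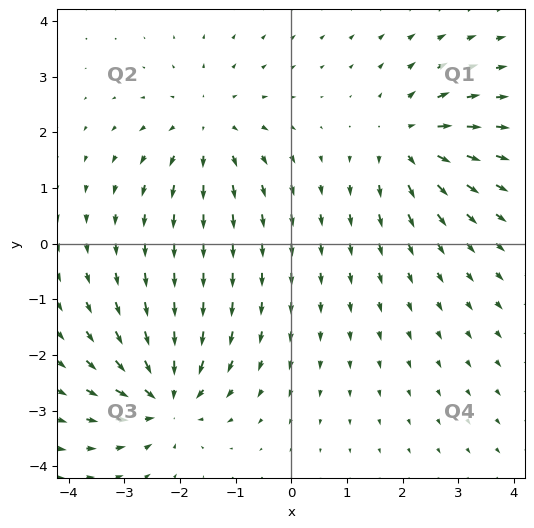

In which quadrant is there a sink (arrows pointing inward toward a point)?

The sink sits at approximately (-2.3, -2.8), which lies in quadrant Q3. The divergence there is about -5, negative as expected for a sink.

Q3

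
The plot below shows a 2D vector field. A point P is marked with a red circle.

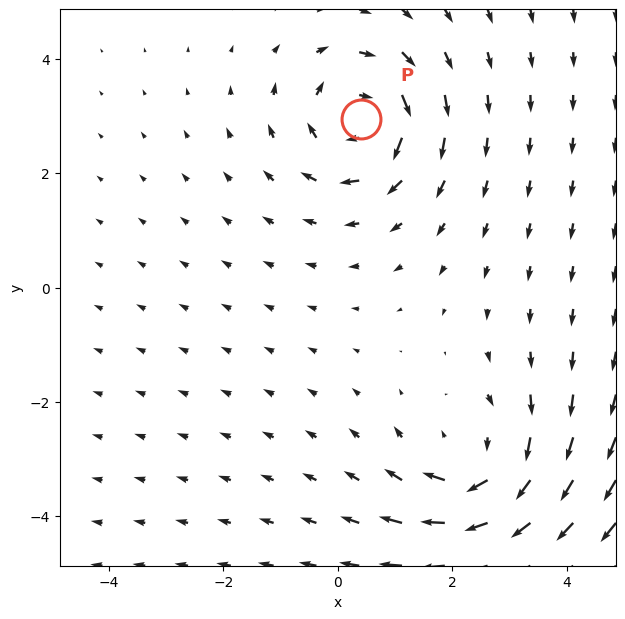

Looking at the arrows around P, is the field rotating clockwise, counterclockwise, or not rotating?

Near P at (0.4, 2.9) the arrows circulate clockwise. The curl (z-component) there is about -4; negative curl means clockwise rotation.

clockwise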